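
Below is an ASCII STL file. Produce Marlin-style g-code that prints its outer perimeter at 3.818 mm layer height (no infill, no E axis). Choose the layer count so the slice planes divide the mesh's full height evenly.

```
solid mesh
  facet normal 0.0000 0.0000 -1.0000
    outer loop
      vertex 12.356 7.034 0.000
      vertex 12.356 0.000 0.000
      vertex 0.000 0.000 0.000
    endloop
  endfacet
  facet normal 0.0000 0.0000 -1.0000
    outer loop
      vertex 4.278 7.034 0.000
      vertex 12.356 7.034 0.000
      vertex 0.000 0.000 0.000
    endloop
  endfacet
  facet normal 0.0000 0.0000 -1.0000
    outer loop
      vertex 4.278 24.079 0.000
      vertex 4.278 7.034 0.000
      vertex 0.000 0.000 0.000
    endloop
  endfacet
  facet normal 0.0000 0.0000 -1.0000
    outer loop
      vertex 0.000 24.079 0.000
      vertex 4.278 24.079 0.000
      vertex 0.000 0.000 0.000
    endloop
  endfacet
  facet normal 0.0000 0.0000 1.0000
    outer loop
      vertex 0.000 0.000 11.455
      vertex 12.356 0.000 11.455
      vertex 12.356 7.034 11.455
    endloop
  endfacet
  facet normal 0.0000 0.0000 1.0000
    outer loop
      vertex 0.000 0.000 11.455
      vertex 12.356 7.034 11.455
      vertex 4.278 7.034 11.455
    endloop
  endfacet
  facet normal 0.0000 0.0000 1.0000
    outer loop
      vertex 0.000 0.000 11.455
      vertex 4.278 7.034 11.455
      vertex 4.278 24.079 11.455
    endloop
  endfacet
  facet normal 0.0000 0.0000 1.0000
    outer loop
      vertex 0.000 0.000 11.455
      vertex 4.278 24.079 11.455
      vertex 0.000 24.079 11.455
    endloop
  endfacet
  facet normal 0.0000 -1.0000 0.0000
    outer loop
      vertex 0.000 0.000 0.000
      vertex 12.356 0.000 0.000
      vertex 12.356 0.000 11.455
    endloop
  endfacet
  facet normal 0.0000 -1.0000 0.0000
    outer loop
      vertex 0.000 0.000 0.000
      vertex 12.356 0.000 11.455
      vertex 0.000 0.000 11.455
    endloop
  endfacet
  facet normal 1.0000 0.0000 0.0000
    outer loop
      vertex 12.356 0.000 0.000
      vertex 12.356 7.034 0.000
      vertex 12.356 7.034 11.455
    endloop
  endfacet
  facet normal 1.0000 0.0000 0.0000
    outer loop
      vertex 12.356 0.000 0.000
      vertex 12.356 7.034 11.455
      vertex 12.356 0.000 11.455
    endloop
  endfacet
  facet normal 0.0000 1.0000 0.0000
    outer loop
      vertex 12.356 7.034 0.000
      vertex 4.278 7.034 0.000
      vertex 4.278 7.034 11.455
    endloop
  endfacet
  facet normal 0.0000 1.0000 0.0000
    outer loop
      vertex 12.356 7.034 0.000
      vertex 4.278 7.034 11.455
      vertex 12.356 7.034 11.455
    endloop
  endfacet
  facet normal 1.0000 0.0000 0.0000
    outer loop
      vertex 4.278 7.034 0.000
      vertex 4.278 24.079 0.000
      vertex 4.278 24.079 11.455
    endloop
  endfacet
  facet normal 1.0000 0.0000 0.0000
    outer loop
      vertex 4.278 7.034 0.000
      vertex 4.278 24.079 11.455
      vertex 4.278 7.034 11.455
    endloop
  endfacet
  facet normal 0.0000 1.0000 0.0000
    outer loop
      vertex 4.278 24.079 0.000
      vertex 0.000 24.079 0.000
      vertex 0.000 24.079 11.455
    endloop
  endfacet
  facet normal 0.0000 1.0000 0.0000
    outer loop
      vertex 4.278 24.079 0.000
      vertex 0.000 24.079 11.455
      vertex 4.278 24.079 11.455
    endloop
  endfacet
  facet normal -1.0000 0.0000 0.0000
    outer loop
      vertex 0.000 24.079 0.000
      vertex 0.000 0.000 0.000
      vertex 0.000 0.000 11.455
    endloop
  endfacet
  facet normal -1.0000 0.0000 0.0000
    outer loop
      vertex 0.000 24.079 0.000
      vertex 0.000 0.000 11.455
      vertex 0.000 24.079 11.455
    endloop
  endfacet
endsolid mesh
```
; perimeter-only toolpath
G21 ; units = mm
G90 ; absolute positioning
G28 ; home
; layer 1
G0 Z3.818
G0 X0.000 Y0.000
G1 X12.356 Y0.000
G1 X12.356 Y7.034
G1 X4.278 Y7.034
G1 X4.278 Y24.079
G1 X0.000 Y24.079
G1 X0.000 Y0.000
; layer 2
G0 Z7.637
G0 X0.000 Y0.000
G1 X12.356 Y0.000
G1 X12.356 Y7.034
G1 X4.278 Y7.034
G1 X4.278 Y24.079
G1 X0.000 Y24.079
G1 X0.000 Y0.000
; layer 3
G0 Z11.455
G0 X0.000 Y0.000
G1 X12.356 Y0.000
G1 X12.356 Y7.034
G1 X4.278 Y7.034
G1 X4.278 Y24.079
G1 X0.000 Y24.079
G1 X0.000 Y0.000
M2 ; end

The solid is an L-shaped prism: outer 12.4 × 24.1 mm, arm thicknesses ≈ 7.03 mm (horizontal) and 4.28 mm (vertical), extruded 11.5 mm in z. Slicing at Δz = 3.818 mm — 3 equal slices spanning the solid's height, so layer i sits at z = i·h/3 — gives 3 non-empty perimeters. Each is a 6-segment closed polygon; G0 lifts to the layer z and rapids to the start vertex, then G1 traces the edges.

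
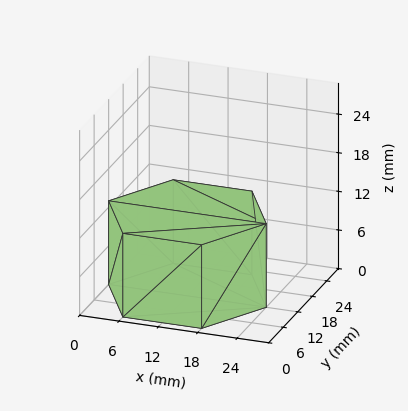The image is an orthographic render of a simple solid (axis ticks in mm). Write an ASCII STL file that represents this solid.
Reading the render: the shape is a regular 6-sided prism (a cylinder approximated with 6 flat sides), circumscribed radius ≈ 12 mm, height ≈ 13 mm (dimensions read to the nearest mm from the axis ticks). For the STL, each face is triangulated and given an outward normal.

solid part
  facet normal 0.0000 0.0000 -1.0000
    outer loop
      vertex 6.0 22.4 0.0
      vertex 18.0 22.4 0.0
      vertex 24.0 12.0 0.0
    endloop
  endfacet
  facet normal 0.0000 0.0000 -1.0000
    outer loop
      vertex 0.0 12.0 0.0
      vertex 6.0 22.4 0.0
      vertex 24.0 12.0 0.0
    endloop
  endfacet
  facet normal 0.0000 0.0000 -1.0000
    outer loop
      vertex 6.0 1.6 0.0
      vertex 0.0 12.0 0.0
      vertex 24.0 12.0 0.0
    endloop
  endfacet
  facet normal 0.0000 0.0000 -1.0000
    outer loop
      vertex 18.0 1.6 0.0
      vertex 6.0 1.6 0.0
      vertex 24.0 12.0 0.0
    endloop
  endfacet
  facet normal 0.0000 0.0000 1.0000
    outer loop
      vertex 24.0 12.0 13.0
      vertex 18.0 22.4 13.0
      vertex 6.0 22.4 13.0
    endloop
  endfacet
  facet normal 0.0000 0.0000 1.0000
    outer loop
      vertex 24.0 12.0 13.0
      vertex 6.0 22.4 13.0
      vertex 0.0 12.0 13.0
    endloop
  endfacet
  facet normal 0.0000 0.0000 1.0000
    outer loop
      vertex 24.0 12.0 13.0
      vertex 0.0 12.0 13.0
      vertex 6.0 1.6 13.0
    endloop
  endfacet
  facet normal 0.0000 0.0000 1.0000
    outer loop
      vertex 24.0 12.0 13.0
      vertex 6.0 1.6 13.0
      vertex 18.0 1.6 13.0
    endloop
  endfacet
  facet normal 0.8662 0.4997 0.0000
    outer loop
      vertex 24.0 12.0 0.0
      vertex 18.0 22.4 0.0
      vertex 18.0 22.4 13.0
    endloop
  endfacet
  facet normal 0.8662 0.4997 0.0000
    outer loop
      vertex 24.0 12.0 0.0
      vertex 18.0 22.4 13.0
      vertex 24.0 12.0 13.0
    endloop
  endfacet
  facet normal 0.0000 1.0000 0.0000
    outer loop
      vertex 18.0 22.4 0.0
      vertex 6.0 22.4 0.0
      vertex 6.0 22.4 13.0
    endloop
  endfacet
  facet normal 0.0000 1.0000 0.0000
    outer loop
      vertex 18.0 22.4 0.0
      vertex 6.0 22.4 13.0
      vertex 18.0 22.4 13.0
    endloop
  endfacet
  facet normal -0.8662 0.4997 0.0000
    outer loop
      vertex 6.0 22.4 0.0
      vertex 0.0 12.0 0.0
      vertex 0.0 12.0 13.0
    endloop
  endfacet
  facet normal -0.8662 0.4997 0.0000
    outer loop
      vertex 6.0 22.4 0.0
      vertex 0.0 12.0 13.0
      vertex 6.0 22.4 13.0
    endloop
  endfacet
  facet normal -0.8662 -0.4997 0.0000
    outer loop
      vertex 0.0 12.0 0.0
      vertex 6.0 1.6 0.0
      vertex 6.0 1.6 13.0
    endloop
  endfacet
  facet normal -0.8662 -0.4997 0.0000
    outer loop
      vertex 0.0 12.0 0.0
      vertex 6.0 1.6 13.0
      vertex 0.0 12.0 13.0
    endloop
  endfacet
  facet normal 0.0000 -1.0000 0.0000
    outer loop
      vertex 6.0 1.6 0.0
      vertex 18.0 1.6 0.0
      vertex 18.0 1.6 13.0
    endloop
  endfacet
  facet normal 0.0000 -1.0000 0.0000
    outer loop
      vertex 6.0 1.6 0.0
      vertex 18.0 1.6 13.0
      vertex 6.0 1.6 13.0
    endloop
  endfacet
  facet normal 0.8662 -0.4997 0.0000
    outer loop
      vertex 18.0 1.6 0.0
      vertex 24.0 12.0 0.0
      vertex 24.0 12.0 13.0
    endloop
  endfacet
  facet normal 0.8662 -0.4997 0.0000
    outer loop
      vertex 18.0 1.6 0.0
      vertex 24.0 12.0 13.0
      vertex 18.0 1.6 13.0
    endloop
  endfacet
endsolid part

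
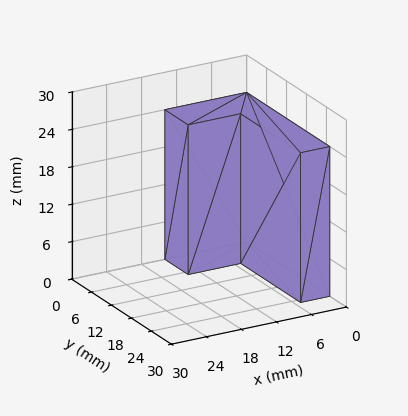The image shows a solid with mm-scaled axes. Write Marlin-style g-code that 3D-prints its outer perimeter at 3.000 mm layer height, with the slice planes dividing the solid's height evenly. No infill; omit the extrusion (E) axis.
Reading the render: the shape is an L-shaped prism: outer 14 × 25 mm, arm thicknesses ≈ 7 mm (horizontal) and 5 mm (vertical), extruded 24 mm in z (dimensions read to the nearest mm from the axis ticks). For the g-code, the solid's height is divided into equal slices at the stated Δz and each level perimeter traced with G1 moves after a G0 lift.

; perimeter-only toolpath
G21 ; units = mm
G90 ; absolute positioning
G28 ; home
; layer 1
G0 Z3.000
G0 X0.000 Y0.000
G1 X14.000 Y0.000
G1 X14.000 Y7.000
G1 X5.000 Y7.000
G1 X5.000 Y25.000
G1 X0.000 Y25.000
G1 X0.000 Y0.000
; layer 2
G0 Z6.000
G0 X0.000 Y0.000
G1 X14.000 Y0.000
G1 X14.000 Y7.000
G1 X5.000 Y7.000
G1 X5.000 Y25.000
G1 X0.000 Y25.000
G1 X0.000 Y0.000
; layer 3
G0 Z9.000
G0 X0.000 Y0.000
G1 X14.000 Y0.000
G1 X14.000 Y7.000
G1 X5.000 Y7.000
G1 X5.000 Y25.000
G1 X0.000 Y25.000
G1 X0.000 Y0.000
; layer 4
G0 Z12.000
G0 X0.000 Y0.000
G1 X14.000 Y0.000
G1 X14.000 Y7.000
G1 X5.000 Y7.000
G1 X5.000 Y25.000
G1 X0.000 Y25.000
G1 X0.000 Y0.000
; layer 5
G0 Z15.000
G0 X0.000 Y0.000
G1 X14.000 Y0.000
G1 X14.000 Y7.000
G1 X5.000 Y7.000
G1 X5.000 Y25.000
G1 X0.000 Y25.000
G1 X0.000 Y0.000
; layer 6
G0 Z18.000
G0 X0.000 Y0.000
G1 X14.000 Y0.000
G1 X14.000 Y7.000
G1 X5.000 Y7.000
G1 X5.000 Y25.000
G1 X0.000 Y25.000
G1 X0.000 Y0.000
; layer 7
G0 Z21.000
G0 X0.000 Y0.000
G1 X14.000 Y0.000
G1 X14.000 Y7.000
G1 X5.000 Y7.000
G1 X5.000 Y25.000
G1 X0.000 Y25.000
G1 X0.000 Y0.000
; layer 8
G0 Z24.000
G0 X0.000 Y0.000
G1 X14.000 Y0.000
G1 X14.000 Y7.000
G1 X5.000 Y7.000
G1 X5.000 Y25.000
G1 X0.000 Y25.000
G1 X0.000 Y0.000
M2 ; end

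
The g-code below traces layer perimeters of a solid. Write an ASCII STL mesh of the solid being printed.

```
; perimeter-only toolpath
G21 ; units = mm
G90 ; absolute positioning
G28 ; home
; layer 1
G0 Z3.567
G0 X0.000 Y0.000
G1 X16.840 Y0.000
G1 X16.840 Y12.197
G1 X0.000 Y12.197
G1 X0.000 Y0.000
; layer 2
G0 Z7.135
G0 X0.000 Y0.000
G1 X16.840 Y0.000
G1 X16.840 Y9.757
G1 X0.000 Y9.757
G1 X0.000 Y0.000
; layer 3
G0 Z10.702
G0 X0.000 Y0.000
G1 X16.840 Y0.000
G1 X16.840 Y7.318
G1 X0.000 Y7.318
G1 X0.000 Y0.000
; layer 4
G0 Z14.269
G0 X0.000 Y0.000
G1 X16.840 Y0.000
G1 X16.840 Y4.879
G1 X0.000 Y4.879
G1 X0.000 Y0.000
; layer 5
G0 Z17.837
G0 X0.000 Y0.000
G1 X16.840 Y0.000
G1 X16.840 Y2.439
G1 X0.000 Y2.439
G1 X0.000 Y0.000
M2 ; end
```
solid part
  facet normal 0.0000 0.0000 -1.0000
    outer loop
      vertex 16.840 14.636 0.000
      vertex 16.840 0.000 0.000
      vertex 0.000 0.000 0.000
    endloop
  endfacet
  facet normal 0.0000 0.0000 -1.0000
    outer loop
      vertex 0.000 14.636 0.000
      vertex 16.840 14.636 0.000
      vertex 0.000 0.000 0.000
    endloop
  endfacet
  facet normal 0.0000 -1.0000 0.0000
    outer loop
      vertex 0.000 0.000 0.000
      vertex 16.840 0.000 0.000
      vertex 16.840 0.000 21.404
    endloop
  endfacet
  facet normal 0.0000 -1.0000 0.0000
    outer loop
      vertex 0.000 0.000 0.000
      vertex 16.840 0.000 21.404
      vertex 0.000 0.000 21.404
    endloop
  endfacet
  facet normal 0.0000 0.8255 0.5645
    outer loop
      vertex 0.000 0.000 21.404
      vertex 16.840 0.000 21.404
      vertex 16.840 14.636 0.000
    endloop
  endfacet
  facet normal 0.0000 0.8255 0.5645
    outer loop
      vertex 0.000 0.000 21.404
      vertex 16.840 14.636 0.000
      vertex 0.000 14.636 0.000
    endloop
  endfacet
  facet normal -1.0000 0.0000 0.0000
    outer loop
      vertex 0.000 0.000 21.404
      vertex 0.000 14.636 0.000
      vertex 0.000 0.000 0.000
    endloop
  endfacet
  facet normal 1.0000 0.0000 0.0000
    outer loop
      vertex 16.840 0.000 0.000
      vertex 16.840 14.636 0.000
      vertex 16.840 0.000 21.404
    endloop
  endfacet
endsolid part

The G0 Z moves step by Δz≈3.567 mm. The G1 loops shrink linearly with z, so the solid tapers from its base footprint up to z≈21.4. Closing with a flat bottom cap and the tapered top and triangulating gives 8 facets — a wedge (ramp): 16.8 × 14.6 mm base, rising to 21.4 mm along the y=0 edge and sloping linearly to z=0 at y=14.6.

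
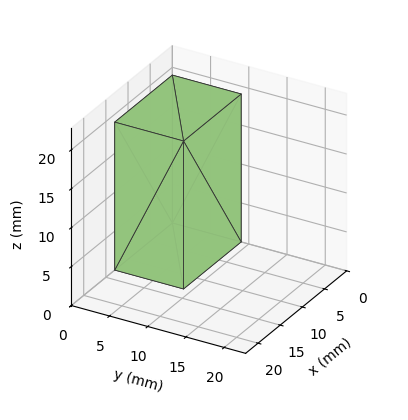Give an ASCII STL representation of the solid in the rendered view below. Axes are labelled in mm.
Reading the render: the shape is a rectangular box, roughly 13 × 9 mm footprint and 19 mm tall (dimensions read to the nearest mm from the axis ticks). For the STL, each face is triangulated and given an outward normal.

solid part
  facet normal 0.0000 0.0000 -1.0000
    outer loop
      vertex 13.0 9.0 0.0
      vertex 13.0 0.0 0.0
      vertex 0.0 0.0 0.0
    endloop
  endfacet
  facet normal 0.0000 0.0000 -1.0000
    outer loop
      vertex 0.0 9.0 0.0
      vertex 13.0 9.0 0.0
      vertex 0.0 0.0 0.0
    endloop
  endfacet
  facet normal 0.0000 0.0000 1.0000
    outer loop
      vertex 0.0 0.0 19.0
      vertex 13.0 0.0 19.0
      vertex 13.0 9.0 19.0
    endloop
  endfacet
  facet normal 0.0000 0.0000 1.0000
    outer loop
      vertex 0.0 0.0 19.0
      vertex 13.0 9.0 19.0
      vertex 0.0 9.0 19.0
    endloop
  endfacet
  facet normal 0.0000 -1.0000 0.0000
    outer loop
      vertex 0.0 0.0 0.0
      vertex 13.0 0.0 0.0
      vertex 13.0 0.0 19.0
    endloop
  endfacet
  facet normal 0.0000 -1.0000 0.0000
    outer loop
      vertex 0.0 0.0 0.0
      vertex 13.0 0.0 19.0
      vertex 0.0 0.0 19.0
    endloop
  endfacet
  facet normal 0.0000 1.0000 0.0000
    outer loop
      vertex 13.0 9.0 19.0
      vertex 13.0 9.0 0.0
      vertex 0.0 9.0 0.0
    endloop
  endfacet
  facet normal 0.0000 1.0000 0.0000
    outer loop
      vertex 0.0 9.0 19.0
      vertex 13.0 9.0 19.0
      vertex 0.0 9.0 0.0
    endloop
  endfacet
  facet normal -1.0000 0.0000 0.0000
    outer loop
      vertex 0.0 9.0 19.0
      vertex 0.0 9.0 0.0
      vertex 0.0 0.0 0.0
    endloop
  endfacet
  facet normal -1.0000 0.0000 0.0000
    outer loop
      vertex 0.0 0.0 19.0
      vertex 0.0 9.0 19.0
      vertex 0.0 0.0 0.0
    endloop
  endfacet
  facet normal 1.0000 0.0000 0.0000
    outer loop
      vertex 13.0 0.0 0.0
      vertex 13.0 9.0 0.0
      vertex 13.0 9.0 19.0
    endloop
  endfacet
  facet normal 1.0000 0.0000 0.0000
    outer loop
      vertex 13.0 0.0 0.0
      vertex 13.0 9.0 19.0
      vertex 13.0 0.0 19.0
    endloop
  endfacet
endsolid part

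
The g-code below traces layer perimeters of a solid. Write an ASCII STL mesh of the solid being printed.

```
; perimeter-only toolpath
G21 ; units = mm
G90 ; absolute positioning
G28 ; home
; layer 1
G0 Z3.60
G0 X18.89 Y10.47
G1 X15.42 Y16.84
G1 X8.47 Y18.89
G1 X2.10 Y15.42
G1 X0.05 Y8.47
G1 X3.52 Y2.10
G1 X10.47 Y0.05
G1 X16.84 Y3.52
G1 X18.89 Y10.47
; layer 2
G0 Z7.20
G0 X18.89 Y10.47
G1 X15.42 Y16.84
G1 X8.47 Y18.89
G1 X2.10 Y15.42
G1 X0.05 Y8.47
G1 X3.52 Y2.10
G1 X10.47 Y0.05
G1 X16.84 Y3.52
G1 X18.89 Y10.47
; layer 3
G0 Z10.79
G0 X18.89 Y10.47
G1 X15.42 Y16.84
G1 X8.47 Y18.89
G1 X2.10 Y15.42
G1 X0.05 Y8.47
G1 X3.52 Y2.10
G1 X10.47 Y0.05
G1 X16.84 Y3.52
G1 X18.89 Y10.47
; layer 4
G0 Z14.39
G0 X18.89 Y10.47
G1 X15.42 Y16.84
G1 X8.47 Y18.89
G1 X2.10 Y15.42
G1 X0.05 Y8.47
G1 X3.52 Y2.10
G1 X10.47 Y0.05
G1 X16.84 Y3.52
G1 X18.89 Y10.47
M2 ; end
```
solid part
  facet normal 0.0000 0.0000 -1.0000
    outer loop
      vertex 8.47 18.89 0.00
      vertex 15.42 16.84 0.00
      vertex 18.89 10.47 0.00
    endloop
  endfacet
  facet normal 0.0000 0.0000 -1.0000
    outer loop
      vertex 2.10 15.42 0.00
      vertex 8.47 18.89 0.00
      vertex 18.89 10.47 0.00
    endloop
  endfacet
  facet normal 0.0000 0.0000 -1.0000
    outer loop
      vertex 0.05 8.47 0.00
      vertex 2.10 15.42 0.00
      vertex 18.89 10.47 0.00
    endloop
  endfacet
  facet normal 0.0000 0.0000 -1.0000
    outer loop
      vertex 3.52 2.10 0.00
      vertex 0.05 8.47 0.00
      vertex 18.89 10.47 0.00
    endloop
  endfacet
  facet normal 0.0000 0.0000 -1.0000
    outer loop
      vertex 10.47 0.05 0.00
      vertex 3.52 2.10 0.00
      vertex 18.89 10.47 0.00
    endloop
  endfacet
  facet normal 0.0000 0.0000 -1.0000
    outer loop
      vertex 16.84 3.52 0.00
      vertex 10.47 0.05 0.00
      vertex 18.89 10.47 0.00
    endloop
  endfacet
  facet normal 0.0000 0.0000 1.0000
    outer loop
      vertex 18.89 10.47 14.39
      vertex 15.42 16.84 14.39
      vertex 8.47 18.89 14.39
    endloop
  endfacet
  facet normal 0.0000 0.0000 1.0000
    outer loop
      vertex 18.89 10.47 14.39
      vertex 8.47 18.89 14.39
      vertex 2.10 15.42 14.39
    endloop
  endfacet
  facet normal 0.0000 0.0000 1.0000
    outer loop
      vertex 18.89 10.47 14.39
      vertex 2.10 15.42 14.39
      vertex 0.05 8.47 14.39
    endloop
  endfacet
  facet normal 0.0000 0.0000 1.0000
    outer loop
      vertex 18.89 10.47 14.39
      vertex 0.05 8.47 14.39
      vertex 3.52 2.10 14.39
    endloop
  endfacet
  facet normal 0.0000 0.0000 1.0000
    outer loop
      vertex 18.89 10.47 14.39
      vertex 3.52 2.10 14.39
      vertex 10.47 0.05 14.39
    endloop
  endfacet
  facet normal 0.0000 0.0000 1.0000
    outer loop
      vertex 18.89 10.47 14.39
      vertex 10.47 0.05 14.39
      vertex 16.84 3.52 14.39
    endloop
  endfacet
  facet normal 0.8782 0.4784 0.0000
    outer loop
      vertex 18.89 10.47 0.00
      vertex 15.42 16.84 0.00
      vertex 15.42 16.84 14.39
    endloop
  endfacet
  facet normal 0.8782 0.4784 0.0000
    outer loop
      vertex 18.89 10.47 0.00
      vertex 15.42 16.84 14.39
      vertex 18.89 10.47 14.39
    endloop
  endfacet
  facet normal 0.2829 0.9591 0.0000
    outer loop
      vertex 15.42 16.84 0.00
      vertex 8.47 18.89 0.00
      vertex 8.47 18.89 14.39
    endloop
  endfacet
  facet normal 0.2829 0.9591 0.0000
    outer loop
      vertex 15.42 16.84 0.00
      vertex 8.47 18.89 14.39
      vertex 15.42 16.84 14.39
    endloop
  endfacet
  facet normal -0.4784 0.8782 0.0000
    outer loop
      vertex 8.47 18.89 0.00
      vertex 2.10 15.42 0.00
      vertex 2.10 15.42 14.39
    endloop
  endfacet
  facet normal -0.4784 0.8782 0.0000
    outer loop
      vertex 8.47 18.89 0.00
      vertex 2.10 15.42 14.39
      vertex 8.47 18.89 14.39
    endloop
  endfacet
  facet normal -0.9591 0.2829 0.0000
    outer loop
      vertex 2.10 15.42 0.00
      vertex 0.05 8.47 0.00
      vertex 0.05 8.47 14.39
    endloop
  endfacet
  facet normal -0.9591 0.2829 0.0000
    outer loop
      vertex 2.10 15.42 0.00
      vertex 0.05 8.47 14.39
      vertex 2.10 15.42 14.39
    endloop
  endfacet
  facet normal -0.8782 -0.4784 0.0000
    outer loop
      vertex 0.05 8.47 0.00
      vertex 3.52 2.10 0.00
      vertex 3.52 2.10 14.39
    endloop
  endfacet
  facet normal -0.8782 -0.4784 0.0000
    outer loop
      vertex 0.05 8.47 0.00
      vertex 3.52 2.10 14.39
      vertex 0.05 8.47 14.39
    endloop
  endfacet
  facet normal -0.2829 -0.9591 0.0000
    outer loop
      vertex 3.52 2.10 0.00
      vertex 10.47 0.05 0.00
      vertex 10.47 0.05 14.39
    endloop
  endfacet
  facet normal -0.2829 -0.9591 0.0000
    outer loop
      vertex 3.52 2.10 0.00
      vertex 10.47 0.05 14.39
      vertex 3.52 2.10 14.39
    endloop
  endfacet
  facet normal 0.4784 -0.8782 0.0000
    outer loop
      vertex 10.47 0.05 0.00
      vertex 16.84 3.52 0.00
      vertex 16.84 3.52 14.39
    endloop
  endfacet
  facet normal 0.4784 -0.8782 0.0000
    outer loop
      vertex 10.47 0.05 0.00
      vertex 16.84 3.52 14.39
      vertex 10.47 0.05 14.39
    endloop
  endfacet
  facet normal 0.9591 -0.2829 0.0000
    outer loop
      vertex 16.84 3.52 0.00
      vertex 18.89 10.47 0.00
      vertex 18.89 10.47 14.39
    endloop
  endfacet
  facet normal 0.9591 -0.2829 0.0000
    outer loop
      vertex 16.84 3.52 0.00
      vertex 18.89 10.47 14.39
      vertex 16.84 3.52 14.39
    endloop
  endfacet
endsolid part

The G0 Z moves step by Δz≈3.60 mm. Every layer's G1 loop is the same polygon, so the solid is a straight extrusion of it from z=0 to z≈14.4. Closing with flat bottom and top caps and triangulating gives 28 facets — a regular 8-sided prism (a cylinder approximated with 8 flat sides), circumscribed radius ≈ 9.47 mm, height ≈ 14.4 mm.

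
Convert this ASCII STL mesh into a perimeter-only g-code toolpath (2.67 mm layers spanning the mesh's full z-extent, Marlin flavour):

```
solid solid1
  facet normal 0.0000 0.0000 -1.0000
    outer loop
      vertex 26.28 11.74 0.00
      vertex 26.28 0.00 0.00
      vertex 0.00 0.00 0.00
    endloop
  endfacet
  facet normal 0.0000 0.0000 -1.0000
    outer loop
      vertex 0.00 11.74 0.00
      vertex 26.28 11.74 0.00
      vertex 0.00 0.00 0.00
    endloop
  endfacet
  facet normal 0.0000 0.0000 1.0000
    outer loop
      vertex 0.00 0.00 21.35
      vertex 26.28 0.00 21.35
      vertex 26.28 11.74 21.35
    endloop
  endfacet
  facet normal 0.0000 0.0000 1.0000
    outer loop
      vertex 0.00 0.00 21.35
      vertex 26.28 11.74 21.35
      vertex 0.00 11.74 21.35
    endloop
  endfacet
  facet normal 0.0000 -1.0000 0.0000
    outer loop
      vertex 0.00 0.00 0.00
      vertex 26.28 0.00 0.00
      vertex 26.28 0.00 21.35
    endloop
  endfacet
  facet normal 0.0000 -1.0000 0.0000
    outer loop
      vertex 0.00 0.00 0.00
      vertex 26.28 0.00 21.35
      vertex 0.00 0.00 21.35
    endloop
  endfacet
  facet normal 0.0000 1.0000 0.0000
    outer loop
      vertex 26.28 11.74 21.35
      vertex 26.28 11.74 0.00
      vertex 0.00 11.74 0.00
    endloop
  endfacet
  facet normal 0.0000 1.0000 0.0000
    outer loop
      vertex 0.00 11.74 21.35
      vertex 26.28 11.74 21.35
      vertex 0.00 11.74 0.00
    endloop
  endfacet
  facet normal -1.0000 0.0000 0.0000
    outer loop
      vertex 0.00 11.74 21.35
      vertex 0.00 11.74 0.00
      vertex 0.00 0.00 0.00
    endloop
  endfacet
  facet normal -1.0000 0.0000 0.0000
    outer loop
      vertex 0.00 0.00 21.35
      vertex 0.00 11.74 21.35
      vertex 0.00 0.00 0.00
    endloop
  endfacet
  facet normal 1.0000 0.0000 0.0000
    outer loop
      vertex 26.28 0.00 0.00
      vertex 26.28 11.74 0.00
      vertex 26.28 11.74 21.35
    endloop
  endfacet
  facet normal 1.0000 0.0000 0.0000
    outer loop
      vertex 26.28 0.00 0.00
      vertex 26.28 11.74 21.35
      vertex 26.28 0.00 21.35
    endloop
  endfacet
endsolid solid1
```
; perimeter-only toolpath
G21 ; units = mm
G90 ; absolute positioning
G28 ; home
; layer 1
G0 Z2.67
G0 X0.00 Y0.00
G1 X26.28 Y0.00
G1 X26.28 Y11.74
G1 X0.00 Y11.74
G1 X0.00 Y0.00
; layer 2
G0 Z5.34
G0 X0.00 Y0.00
G1 X26.28 Y0.00
G1 X26.28 Y11.74
G1 X0.00 Y11.74
G1 X0.00 Y0.00
; layer 3
G0 Z8.01
G0 X0.00 Y0.00
G1 X26.28 Y0.00
G1 X26.28 Y11.74
G1 X0.00 Y11.74
G1 X0.00 Y0.00
; layer 4
G0 Z10.68
G0 X0.00 Y0.00
G1 X26.28 Y0.00
G1 X26.28 Y11.74
G1 X0.00 Y11.74
G1 X0.00 Y0.00
; layer 5
G0 Z13.34
G0 X0.00 Y0.00
G1 X26.28 Y0.00
G1 X26.28 Y11.74
G1 X0.00 Y11.74
G1 X0.00 Y0.00
; layer 6
G0 Z16.01
G0 X0.00 Y0.00
G1 X26.28 Y0.00
G1 X26.28 Y11.74
G1 X0.00 Y11.74
G1 X0.00 Y0.00
; layer 7
G0 Z18.68
G0 X0.00 Y0.00
G1 X26.28 Y0.00
G1 X26.28 Y11.74
G1 X0.00 Y11.74
G1 X0.00 Y0.00
; layer 8
G0 Z21.35
G0 X0.00 Y0.00
G1 X26.28 Y0.00
G1 X26.28 Y11.74
G1 X0.00 Y11.74
G1 X0.00 Y0.00
M2 ; end

The solid is a rectangular box, roughly 26.3 × 11.7 mm footprint and 21.4 mm tall. Slicing at Δz = 2.67 mm — 8 equal slices spanning the solid's height, so layer i sits at z = i·h/8 — gives 8 non-empty perimeters. Each is a 4-segment closed polygon; G0 lifts to the layer z and rapids to the start vertex, then G1 traces the edges.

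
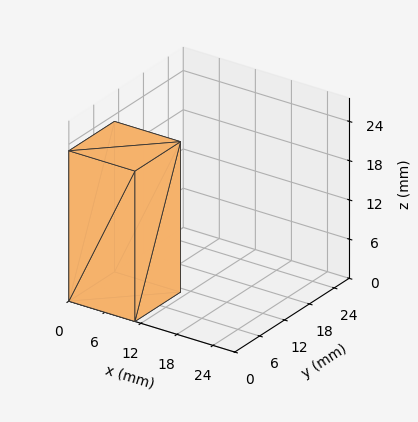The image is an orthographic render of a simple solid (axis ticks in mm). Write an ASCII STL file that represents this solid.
Reading the render: the shape is a rectangular box, roughly 11 × 11 mm footprint and 23 mm tall (dimensions read to the nearest mm from the axis ticks). For the STL, each face is triangulated and given an outward normal.

solid part
  facet normal 0.0000 0.0000 -1.0000
    outer loop
      vertex 11.00 11.00 0.00
      vertex 11.00 0.00 0.00
      vertex 0.00 0.00 0.00
    endloop
  endfacet
  facet normal 0.0000 0.0000 -1.0000
    outer loop
      vertex 0.00 11.00 0.00
      vertex 11.00 11.00 0.00
      vertex 0.00 0.00 0.00
    endloop
  endfacet
  facet normal 0.0000 0.0000 1.0000
    outer loop
      vertex 0.00 0.00 23.00
      vertex 11.00 0.00 23.00
      vertex 11.00 11.00 23.00
    endloop
  endfacet
  facet normal 0.0000 0.0000 1.0000
    outer loop
      vertex 0.00 0.00 23.00
      vertex 11.00 11.00 23.00
      vertex 0.00 11.00 23.00
    endloop
  endfacet
  facet normal 0.0000 -1.0000 0.0000
    outer loop
      vertex 0.00 0.00 0.00
      vertex 11.00 0.00 0.00
      vertex 11.00 0.00 23.00
    endloop
  endfacet
  facet normal 0.0000 -1.0000 0.0000
    outer loop
      vertex 0.00 0.00 0.00
      vertex 11.00 0.00 23.00
      vertex 0.00 0.00 23.00
    endloop
  endfacet
  facet normal 0.0000 1.0000 0.0000
    outer loop
      vertex 11.00 11.00 23.00
      vertex 11.00 11.00 0.00
      vertex 0.00 11.00 0.00
    endloop
  endfacet
  facet normal 0.0000 1.0000 0.0000
    outer loop
      vertex 0.00 11.00 23.00
      vertex 11.00 11.00 23.00
      vertex 0.00 11.00 0.00
    endloop
  endfacet
  facet normal -1.0000 0.0000 0.0000
    outer loop
      vertex 0.00 11.00 23.00
      vertex 0.00 11.00 0.00
      vertex 0.00 0.00 0.00
    endloop
  endfacet
  facet normal -1.0000 0.0000 0.0000
    outer loop
      vertex 0.00 0.00 23.00
      vertex 0.00 11.00 23.00
      vertex 0.00 0.00 0.00
    endloop
  endfacet
  facet normal 1.0000 0.0000 0.0000
    outer loop
      vertex 11.00 0.00 0.00
      vertex 11.00 11.00 0.00
      vertex 11.00 11.00 23.00
    endloop
  endfacet
  facet normal 1.0000 0.0000 0.0000
    outer loop
      vertex 11.00 0.00 0.00
      vertex 11.00 11.00 23.00
      vertex 11.00 0.00 23.00
    endloop
  endfacet
endsolid part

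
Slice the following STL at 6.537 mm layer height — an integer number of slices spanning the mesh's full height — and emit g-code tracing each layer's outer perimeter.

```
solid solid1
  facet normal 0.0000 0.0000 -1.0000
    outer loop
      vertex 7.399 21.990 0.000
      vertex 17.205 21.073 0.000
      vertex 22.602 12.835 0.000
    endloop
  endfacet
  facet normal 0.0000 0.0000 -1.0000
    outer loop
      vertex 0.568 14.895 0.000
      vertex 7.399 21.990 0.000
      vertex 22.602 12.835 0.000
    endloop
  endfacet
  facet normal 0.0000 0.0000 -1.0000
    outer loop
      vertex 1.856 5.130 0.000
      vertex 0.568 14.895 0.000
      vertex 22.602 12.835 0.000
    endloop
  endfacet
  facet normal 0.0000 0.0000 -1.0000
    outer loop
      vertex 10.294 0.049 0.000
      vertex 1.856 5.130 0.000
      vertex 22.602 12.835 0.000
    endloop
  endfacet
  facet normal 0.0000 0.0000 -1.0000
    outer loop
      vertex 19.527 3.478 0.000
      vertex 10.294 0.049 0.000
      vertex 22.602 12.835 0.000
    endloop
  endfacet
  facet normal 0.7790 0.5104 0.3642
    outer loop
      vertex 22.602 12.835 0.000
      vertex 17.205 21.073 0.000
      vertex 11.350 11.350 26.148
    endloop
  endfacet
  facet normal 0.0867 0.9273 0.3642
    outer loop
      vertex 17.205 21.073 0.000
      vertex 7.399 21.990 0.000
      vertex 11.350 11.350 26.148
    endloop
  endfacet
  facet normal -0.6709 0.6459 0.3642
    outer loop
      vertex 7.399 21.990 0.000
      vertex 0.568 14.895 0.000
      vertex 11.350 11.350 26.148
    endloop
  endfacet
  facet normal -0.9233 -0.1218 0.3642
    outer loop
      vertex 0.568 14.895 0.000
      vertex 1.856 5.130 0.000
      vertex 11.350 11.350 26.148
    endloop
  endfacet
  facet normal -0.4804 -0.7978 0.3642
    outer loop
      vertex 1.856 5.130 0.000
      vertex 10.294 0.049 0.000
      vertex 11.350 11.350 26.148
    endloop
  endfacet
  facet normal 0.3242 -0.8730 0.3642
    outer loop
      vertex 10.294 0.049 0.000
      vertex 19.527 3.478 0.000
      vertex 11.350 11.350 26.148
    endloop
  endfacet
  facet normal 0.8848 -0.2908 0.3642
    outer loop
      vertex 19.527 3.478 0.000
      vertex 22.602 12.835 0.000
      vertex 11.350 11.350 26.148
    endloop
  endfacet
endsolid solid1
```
; perimeter-only toolpath
G21 ; units = mm
G90 ; absolute positioning
G28 ; home
; layer 1
G0 Z6.537
G0 X19.789 Y12.464
G1 X15.741 Y18.642
G1 X8.387 Y19.330
G1 X3.263 Y14.009
G1 X4.229 Y6.685
G1 X10.558 Y2.874
G1 X17.483 Y5.446
G1 X19.789 Y12.464
; layer 2
G0 Z13.074
G0 X16.976 Y12.093
G1 X14.277 Y16.212
G1 X9.374 Y16.670
G1 X5.959 Y13.122
G1 X6.603 Y8.240
G1 X10.822 Y5.699
G1 X15.439 Y7.414
G1 X16.976 Y12.093
; layer 3
G0 Z19.611
G0 X14.163 Y11.721
G1 X12.814 Y13.781
G1 X10.362 Y14.010
G1 X8.654 Y12.236
G1 X8.976 Y9.795
G1 X11.086 Y8.525
G1 X13.394 Y9.382
G1 X14.163 Y11.721
M2 ; end

The solid is a regular 7-sided pyramid, base circumscribed radius ≈ 11.3 mm, apex at z ≈ 26.1 mm. Slicing at Δz = 6.537 mm — 4 equal slices spanning the solid's height, so layer i sits at z = i·h/4 — gives 3 non-empty perimeters. Each is a 7-segment closed polygon; G0 lifts to the layer z and rapids to the start vertex, then G1 traces the edges. The cross-section shrinks linearly with z (the slice at the apex is degenerate and omitted).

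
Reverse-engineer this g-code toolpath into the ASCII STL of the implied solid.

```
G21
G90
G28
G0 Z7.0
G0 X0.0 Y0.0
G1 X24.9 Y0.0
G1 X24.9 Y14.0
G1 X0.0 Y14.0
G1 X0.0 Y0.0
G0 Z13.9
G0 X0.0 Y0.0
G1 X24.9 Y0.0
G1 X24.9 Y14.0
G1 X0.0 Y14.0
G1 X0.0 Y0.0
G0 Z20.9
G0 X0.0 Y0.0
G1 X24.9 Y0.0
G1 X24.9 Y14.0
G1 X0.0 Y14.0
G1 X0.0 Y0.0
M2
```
solid part
  facet normal 0.0000 0.0000 -1.0000
    outer loop
      vertex 24.9 14.0 0.0
      vertex 24.9 0.0 0.0
      vertex 0.0 0.0 0.0
    endloop
  endfacet
  facet normal 0.0000 0.0000 -1.0000
    outer loop
      vertex 0.0 14.0 0.0
      vertex 24.9 14.0 0.0
      vertex 0.0 0.0 0.0
    endloop
  endfacet
  facet normal 0.0000 0.0000 1.0000
    outer loop
      vertex 0.0 0.0 20.9
      vertex 24.9 0.0 20.9
      vertex 24.9 14.0 20.9
    endloop
  endfacet
  facet normal 0.0000 0.0000 1.0000
    outer loop
      vertex 0.0 0.0 20.9
      vertex 24.9 14.0 20.9
      vertex 0.0 14.0 20.9
    endloop
  endfacet
  facet normal 0.0000 -1.0000 0.0000
    outer loop
      vertex 0.0 0.0 0.0
      vertex 24.9 0.0 0.0
      vertex 24.9 0.0 20.9
    endloop
  endfacet
  facet normal 0.0000 -1.0000 0.0000
    outer loop
      vertex 0.0 0.0 0.0
      vertex 24.9 0.0 20.9
      vertex 0.0 0.0 20.9
    endloop
  endfacet
  facet normal 0.0000 1.0000 0.0000
    outer loop
      vertex 24.9 14.0 20.9
      vertex 24.9 14.0 0.0
      vertex 0.0 14.0 0.0
    endloop
  endfacet
  facet normal 0.0000 1.0000 0.0000
    outer loop
      vertex 0.0 14.0 20.9
      vertex 24.9 14.0 20.9
      vertex 0.0 14.0 0.0
    endloop
  endfacet
  facet normal -1.0000 0.0000 0.0000
    outer loop
      vertex 0.0 14.0 20.9
      vertex 0.0 14.0 0.0
      vertex 0.0 0.0 0.0
    endloop
  endfacet
  facet normal -1.0000 0.0000 0.0000
    outer loop
      vertex 0.0 0.0 20.9
      vertex 0.0 14.0 20.9
      vertex 0.0 0.0 0.0
    endloop
  endfacet
  facet normal 1.0000 0.0000 0.0000
    outer loop
      vertex 24.9 0.0 0.0
      vertex 24.9 14.0 0.0
      vertex 24.9 14.0 20.9
    endloop
  endfacet
  facet normal 1.0000 0.0000 0.0000
    outer loop
      vertex 24.9 0.0 0.0
      vertex 24.9 14.0 20.9
      vertex 24.9 0.0 20.9
    endloop
  endfacet
endsolid part

The G0 Z moves step by Δz≈7.0 mm. Every layer's G1 loop is the same polygon, so the solid is a straight extrusion of it from z=0 to z≈20.9. Closing with flat bottom and top caps and triangulating gives 12 facets — a rectangular box, roughly 24.9 × 14 mm footprint and 20.9 mm tall.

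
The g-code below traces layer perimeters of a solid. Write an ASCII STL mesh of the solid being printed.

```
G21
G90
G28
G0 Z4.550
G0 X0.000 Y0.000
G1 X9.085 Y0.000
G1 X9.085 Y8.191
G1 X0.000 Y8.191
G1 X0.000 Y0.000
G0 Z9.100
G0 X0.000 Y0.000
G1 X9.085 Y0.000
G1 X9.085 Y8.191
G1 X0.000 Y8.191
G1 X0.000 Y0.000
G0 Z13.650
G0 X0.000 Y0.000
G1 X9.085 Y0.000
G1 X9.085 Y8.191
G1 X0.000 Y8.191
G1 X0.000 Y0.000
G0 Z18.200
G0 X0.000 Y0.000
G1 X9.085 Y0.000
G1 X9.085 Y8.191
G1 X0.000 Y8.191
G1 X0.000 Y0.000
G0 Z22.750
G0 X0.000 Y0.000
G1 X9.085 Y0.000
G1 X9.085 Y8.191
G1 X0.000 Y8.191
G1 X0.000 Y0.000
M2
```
solid part
  facet normal 0.0000 0.0000 -1.0000
    outer loop
      vertex 9.085 8.191 0.000
      vertex 9.085 0.000 0.000
      vertex 0.000 0.000 0.000
    endloop
  endfacet
  facet normal 0.0000 0.0000 -1.0000
    outer loop
      vertex 0.000 8.191 0.000
      vertex 9.085 8.191 0.000
      vertex 0.000 0.000 0.000
    endloop
  endfacet
  facet normal 0.0000 0.0000 1.0000
    outer loop
      vertex 0.000 0.000 22.750
      vertex 9.085 0.000 22.750
      vertex 9.085 8.191 22.750
    endloop
  endfacet
  facet normal 0.0000 0.0000 1.0000
    outer loop
      vertex 0.000 0.000 22.750
      vertex 9.085 8.191 22.750
      vertex 0.000 8.191 22.750
    endloop
  endfacet
  facet normal 0.0000 -1.0000 0.0000
    outer loop
      vertex 0.000 0.000 0.000
      vertex 9.085 0.000 0.000
      vertex 9.085 0.000 22.750
    endloop
  endfacet
  facet normal 0.0000 -1.0000 0.0000
    outer loop
      vertex 0.000 0.000 0.000
      vertex 9.085 0.000 22.750
      vertex 0.000 0.000 22.750
    endloop
  endfacet
  facet normal 0.0000 1.0000 0.0000
    outer loop
      vertex 9.085 8.191 22.750
      vertex 9.085 8.191 0.000
      vertex 0.000 8.191 0.000
    endloop
  endfacet
  facet normal 0.0000 1.0000 0.0000
    outer loop
      vertex 0.000 8.191 22.750
      vertex 9.085 8.191 22.750
      vertex 0.000 8.191 0.000
    endloop
  endfacet
  facet normal -1.0000 0.0000 0.0000
    outer loop
      vertex 0.000 8.191 22.750
      vertex 0.000 8.191 0.000
      vertex 0.000 0.000 0.000
    endloop
  endfacet
  facet normal -1.0000 0.0000 0.0000
    outer loop
      vertex 0.000 0.000 22.750
      vertex 0.000 8.191 22.750
      vertex 0.000 0.000 0.000
    endloop
  endfacet
  facet normal 1.0000 0.0000 0.0000
    outer loop
      vertex 9.085 0.000 0.000
      vertex 9.085 8.191 0.000
      vertex 9.085 8.191 22.750
    endloop
  endfacet
  facet normal 1.0000 0.0000 0.0000
    outer loop
      vertex 9.085 0.000 0.000
      vertex 9.085 8.191 22.750
      vertex 9.085 0.000 22.750
    endloop
  endfacet
endsolid part

The G0 Z moves step by Δz≈4.550 mm. Every layer's G1 loop is the same polygon, so the solid is a straight extrusion of it from z=0 to z≈22.8. Closing with flat bottom and top caps and triangulating gives 12 facets — a rectangular box, roughly 9.09 × 8.19 mm footprint and 22.8 mm tall.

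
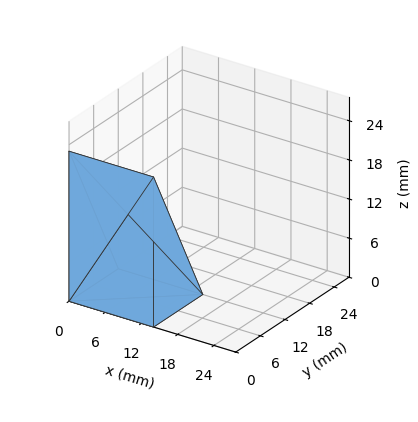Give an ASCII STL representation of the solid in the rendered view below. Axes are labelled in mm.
Reading the render: the shape is a wedge (ramp): 14 × 12 mm base, rising to 23 mm along the y=0 edge and sloping linearly to z=0 at y=12 (dimensions read to the nearest mm from the axis ticks). For the STL, each face is triangulated and given an outward normal.

solid part
  facet normal 0.0000 0.0000 -1.0000
    outer loop
      vertex 14.00 12.00 0.00
      vertex 14.00 0.00 0.00
      vertex 0.00 0.00 0.00
    endloop
  endfacet
  facet normal 0.0000 0.0000 -1.0000
    outer loop
      vertex 0.00 12.00 0.00
      vertex 14.00 12.00 0.00
      vertex 0.00 0.00 0.00
    endloop
  endfacet
  facet normal 0.0000 -1.0000 0.0000
    outer loop
      vertex 0.00 0.00 0.00
      vertex 14.00 0.00 0.00
      vertex 14.00 0.00 23.00
    endloop
  endfacet
  facet normal 0.0000 -1.0000 0.0000
    outer loop
      vertex 0.00 0.00 0.00
      vertex 14.00 0.00 23.00
      vertex 0.00 0.00 23.00
    endloop
  endfacet
  facet normal 0.0000 0.8866 0.4626
    outer loop
      vertex 0.00 0.00 23.00
      vertex 14.00 0.00 23.00
      vertex 14.00 12.00 0.00
    endloop
  endfacet
  facet normal 0.0000 0.8866 0.4626
    outer loop
      vertex 0.00 0.00 23.00
      vertex 14.00 12.00 0.00
      vertex 0.00 12.00 0.00
    endloop
  endfacet
  facet normal -1.0000 0.0000 0.0000
    outer loop
      vertex 0.00 0.00 23.00
      vertex 0.00 12.00 0.00
      vertex 0.00 0.00 0.00
    endloop
  endfacet
  facet normal 1.0000 0.0000 0.0000
    outer loop
      vertex 14.00 0.00 0.00
      vertex 14.00 12.00 0.00
      vertex 14.00 0.00 23.00
    endloop
  endfacet
endsolid part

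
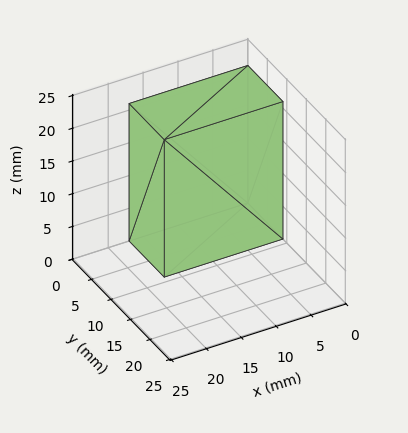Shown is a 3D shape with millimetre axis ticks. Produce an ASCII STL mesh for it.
Reading the render: the shape is a rectangular box, roughly 17 × 9 mm footprint and 21 mm tall (dimensions read to the nearest mm from the axis ticks). For the STL, each face is triangulated and given an outward normal.

solid part
  facet normal 0.0000 0.0000 -1.0000
    outer loop
      vertex 17.00 9.00 0.00
      vertex 17.00 0.00 0.00
      vertex 0.00 0.00 0.00
    endloop
  endfacet
  facet normal 0.0000 0.0000 -1.0000
    outer loop
      vertex 0.00 9.00 0.00
      vertex 17.00 9.00 0.00
      vertex 0.00 0.00 0.00
    endloop
  endfacet
  facet normal 0.0000 0.0000 1.0000
    outer loop
      vertex 0.00 0.00 21.00
      vertex 17.00 0.00 21.00
      vertex 17.00 9.00 21.00
    endloop
  endfacet
  facet normal 0.0000 0.0000 1.0000
    outer loop
      vertex 0.00 0.00 21.00
      vertex 17.00 9.00 21.00
      vertex 0.00 9.00 21.00
    endloop
  endfacet
  facet normal 0.0000 -1.0000 0.0000
    outer loop
      vertex 0.00 0.00 0.00
      vertex 17.00 0.00 0.00
      vertex 17.00 0.00 21.00
    endloop
  endfacet
  facet normal 0.0000 -1.0000 0.0000
    outer loop
      vertex 0.00 0.00 0.00
      vertex 17.00 0.00 21.00
      vertex 0.00 0.00 21.00
    endloop
  endfacet
  facet normal 0.0000 1.0000 0.0000
    outer loop
      vertex 17.00 9.00 21.00
      vertex 17.00 9.00 0.00
      vertex 0.00 9.00 0.00
    endloop
  endfacet
  facet normal 0.0000 1.0000 0.0000
    outer loop
      vertex 0.00 9.00 21.00
      vertex 17.00 9.00 21.00
      vertex 0.00 9.00 0.00
    endloop
  endfacet
  facet normal -1.0000 0.0000 0.0000
    outer loop
      vertex 0.00 9.00 21.00
      vertex 0.00 9.00 0.00
      vertex 0.00 0.00 0.00
    endloop
  endfacet
  facet normal -1.0000 0.0000 0.0000
    outer loop
      vertex 0.00 0.00 21.00
      vertex 0.00 9.00 21.00
      vertex 0.00 0.00 0.00
    endloop
  endfacet
  facet normal 1.0000 0.0000 0.0000
    outer loop
      vertex 17.00 0.00 0.00
      vertex 17.00 9.00 0.00
      vertex 17.00 9.00 21.00
    endloop
  endfacet
  facet normal 1.0000 0.0000 0.0000
    outer loop
      vertex 17.00 0.00 0.00
      vertex 17.00 9.00 21.00
      vertex 17.00 0.00 21.00
    endloop
  endfacet
endsolid part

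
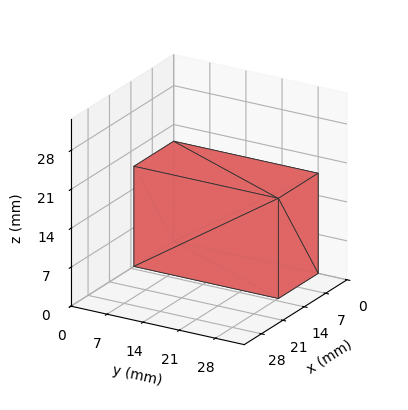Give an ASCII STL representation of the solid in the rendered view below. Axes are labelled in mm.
Reading the render: the shape is a rectangular box, roughly 13 × 28 mm footprint and 18 mm tall (dimensions read to the nearest mm from the axis ticks). For the STL, each face is triangulated and given an outward normal.

solid part
  facet normal 0.0000 0.0000 -1.0000
    outer loop
      vertex 13.0 28.0 0.0
      vertex 13.0 0.0 0.0
      vertex 0.0 0.0 0.0
    endloop
  endfacet
  facet normal 0.0000 0.0000 -1.0000
    outer loop
      vertex 0.0 28.0 0.0
      vertex 13.0 28.0 0.0
      vertex 0.0 0.0 0.0
    endloop
  endfacet
  facet normal 0.0000 0.0000 1.0000
    outer loop
      vertex 0.0 0.0 18.0
      vertex 13.0 0.0 18.0
      vertex 13.0 28.0 18.0
    endloop
  endfacet
  facet normal 0.0000 0.0000 1.0000
    outer loop
      vertex 0.0 0.0 18.0
      vertex 13.0 28.0 18.0
      vertex 0.0 28.0 18.0
    endloop
  endfacet
  facet normal 0.0000 -1.0000 0.0000
    outer loop
      vertex 0.0 0.0 0.0
      vertex 13.0 0.0 0.0
      vertex 13.0 0.0 18.0
    endloop
  endfacet
  facet normal 0.0000 -1.0000 0.0000
    outer loop
      vertex 0.0 0.0 0.0
      vertex 13.0 0.0 18.0
      vertex 0.0 0.0 18.0
    endloop
  endfacet
  facet normal 0.0000 1.0000 0.0000
    outer loop
      vertex 13.0 28.0 18.0
      vertex 13.0 28.0 0.0
      vertex 0.0 28.0 0.0
    endloop
  endfacet
  facet normal 0.0000 1.0000 0.0000
    outer loop
      vertex 0.0 28.0 18.0
      vertex 13.0 28.0 18.0
      vertex 0.0 28.0 0.0
    endloop
  endfacet
  facet normal -1.0000 0.0000 0.0000
    outer loop
      vertex 0.0 28.0 18.0
      vertex 0.0 28.0 0.0
      vertex 0.0 0.0 0.0
    endloop
  endfacet
  facet normal -1.0000 0.0000 0.0000
    outer loop
      vertex 0.0 0.0 18.0
      vertex 0.0 28.0 18.0
      vertex 0.0 0.0 0.0
    endloop
  endfacet
  facet normal 1.0000 0.0000 0.0000
    outer loop
      vertex 13.0 0.0 0.0
      vertex 13.0 28.0 0.0
      vertex 13.0 28.0 18.0
    endloop
  endfacet
  facet normal 1.0000 0.0000 0.0000
    outer loop
      vertex 13.0 0.0 0.0
      vertex 13.0 28.0 18.0
      vertex 13.0 0.0 18.0
    endloop
  endfacet
endsolid part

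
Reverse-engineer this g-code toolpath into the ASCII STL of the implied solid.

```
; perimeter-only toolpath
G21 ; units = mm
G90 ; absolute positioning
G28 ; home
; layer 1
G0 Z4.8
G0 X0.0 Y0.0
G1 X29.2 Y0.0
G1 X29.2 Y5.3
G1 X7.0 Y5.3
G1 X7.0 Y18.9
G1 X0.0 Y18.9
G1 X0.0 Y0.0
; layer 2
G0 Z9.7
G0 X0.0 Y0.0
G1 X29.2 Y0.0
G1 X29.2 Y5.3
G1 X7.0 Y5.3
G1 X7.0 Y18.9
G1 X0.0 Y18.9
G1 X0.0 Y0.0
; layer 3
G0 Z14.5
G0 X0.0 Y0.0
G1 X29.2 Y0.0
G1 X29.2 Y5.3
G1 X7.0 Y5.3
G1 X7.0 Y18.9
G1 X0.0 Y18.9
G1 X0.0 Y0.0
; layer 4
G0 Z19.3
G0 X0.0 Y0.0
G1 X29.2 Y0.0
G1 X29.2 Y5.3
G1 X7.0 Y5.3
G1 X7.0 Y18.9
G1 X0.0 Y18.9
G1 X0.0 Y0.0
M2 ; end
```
solid part
  facet normal 0.0000 0.0000 -1.0000
    outer loop
      vertex 29.2 5.3 0.0
      vertex 29.2 0.0 0.0
      vertex 0.0 0.0 0.0
    endloop
  endfacet
  facet normal 0.0000 0.0000 -1.0000
    outer loop
      vertex 7.0 5.3 0.0
      vertex 29.2 5.3 0.0
      vertex 0.0 0.0 0.0
    endloop
  endfacet
  facet normal 0.0000 0.0000 -1.0000
    outer loop
      vertex 7.0 18.9 0.0
      vertex 7.0 5.3 0.0
      vertex 0.0 0.0 0.0
    endloop
  endfacet
  facet normal 0.0000 0.0000 -1.0000
    outer loop
      vertex 0.0 18.9 0.0
      vertex 7.0 18.9 0.0
      vertex 0.0 0.0 0.0
    endloop
  endfacet
  facet normal 0.0000 0.0000 1.0000
    outer loop
      vertex 0.0 0.0 19.3
      vertex 29.2 0.0 19.3
      vertex 29.2 5.3 19.3
    endloop
  endfacet
  facet normal 0.0000 0.0000 1.0000
    outer loop
      vertex 0.0 0.0 19.3
      vertex 29.2 5.3 19.3
      vertex 7.0 5.3 19.3
    endloop
  endfacet
  facet normal 0.0000 0.0000 1.0000
    outer loop
      vertex 0.0 0.0 19.3
      vertex 7.0 5.3 19.3
      vertex 7.0 18.9 19.3
    endloop
  endfacet
  facet normal 0.0000 0.0000 1.0000
    outer loop
      vertex 0.0 0.0 19.3
      vertex 7.0 18.9 19.3
      vertex 0.0 18.9 19.3
    endloop
  endfacet
  facet normal 0.0000 -1.0000 0.0000
    outer loop
      vertex 0.0 0.0 0.0
      vertex 29.2 0.0 0.0
      vertex 29.2 0.0 19.3
    endloop
  endfacet
  facet normal 0.0000 -1.0000 0.0000
    outer loop
      vertex 0.0 0.0 0.0
      vertex 29.2 0.0 19.3
      vertex 0.0 0.0 19.3
    endloop
  endfacet
  facet normal 1.0000 0.0000 0.0000
    outer loop
      vertex 29.2 0.0 0.0
      vertex 29.2 5.3 0.0
      vertex 29.2 5.3 19.3
    endloop
  endfacet
  facet normal 1.0000 0.0000 0.0000
    outer loop
      vertex 29.2 0.0 0.0
      vertex 29.2 5.3 19.3
      vertex 29.2 0.0 19.3
    endloop
  endfacet
  facet normal 0.0000 1.0000 0.0000
    outer loop
      vertex 29.2 5.3 0.0
      vertex 7.0 5.3 0.0
      vertex 7.0 5.3 19.3
    endloop
  endfacet
  facet normal 0.0000 1.0000 0.0000
    outer loop
      vertex 29.2 5.3 0.0
      vertex 7.0 5.3 19.3
      vertex 29.2 5.3 19.3
    endloop
  endfacet
  facet normal 1.0000 0.0000 0.0000
    outer loop
      vertex 7.0 5.3 0.0
      vertex 7.0 18.9 0.0
      vertex 7.0 18.9 19.3
    endloop
  endfacet
  facet normal 1.0000 0.0000 0.0000
    outer loop
      vertex 7.0 5.3 0.0
      vertex 7.0 18.9 19.3
      vertex 7.0 5.3 19.3
    endloop
  endfacet
  facet normal 0.0000 1.0000 0.0000
    outer loop
      vertex 7.0 18.9 0.0
      vertex 0.0 18.9 0.0
      vertex 0.0 18.9 19.3
    endloop
  endfacet
  facet normal 0.0000 1.0000 0.0000
    outer loop
      vertex 7.0 18.9 0.0
      vertex 0.0 18.9 19.3
      vertex 7.0 18.9 19.3
    endloop
  endfacet
  facet normal -1.0000 0.0000 0.0000
    outer loop
      vertex 0.0 18.9 0.0
      vertex 0.0 0.0 0.0
      vertex 0.0 0.0 19.3
    endloop
  endfacet
  facet normal -1.0000 0.0000 0.0000
    outer loop
      vertex 0.0 18.9 0.0
      vertex 0.0 0.0 19.3
      vertex 0.0 18.9 19.3
    endloop
  endfacet
endsolid part

The G0 Z moves step by Δz≈4.8 mm. Every layer's G1 loop is the same polygon, so the solid is a straight extrusion of it from z=0 to z≈19.3. Closing with flat bottom and top caps and triangulating gives 20 facets — an L-shaped prism: outer 29.2 × 18.9 mm, arm thicknesses ≈ 5.3 mm (horizontal) and 7 mm (vertical), extruded 19.3 mm in z.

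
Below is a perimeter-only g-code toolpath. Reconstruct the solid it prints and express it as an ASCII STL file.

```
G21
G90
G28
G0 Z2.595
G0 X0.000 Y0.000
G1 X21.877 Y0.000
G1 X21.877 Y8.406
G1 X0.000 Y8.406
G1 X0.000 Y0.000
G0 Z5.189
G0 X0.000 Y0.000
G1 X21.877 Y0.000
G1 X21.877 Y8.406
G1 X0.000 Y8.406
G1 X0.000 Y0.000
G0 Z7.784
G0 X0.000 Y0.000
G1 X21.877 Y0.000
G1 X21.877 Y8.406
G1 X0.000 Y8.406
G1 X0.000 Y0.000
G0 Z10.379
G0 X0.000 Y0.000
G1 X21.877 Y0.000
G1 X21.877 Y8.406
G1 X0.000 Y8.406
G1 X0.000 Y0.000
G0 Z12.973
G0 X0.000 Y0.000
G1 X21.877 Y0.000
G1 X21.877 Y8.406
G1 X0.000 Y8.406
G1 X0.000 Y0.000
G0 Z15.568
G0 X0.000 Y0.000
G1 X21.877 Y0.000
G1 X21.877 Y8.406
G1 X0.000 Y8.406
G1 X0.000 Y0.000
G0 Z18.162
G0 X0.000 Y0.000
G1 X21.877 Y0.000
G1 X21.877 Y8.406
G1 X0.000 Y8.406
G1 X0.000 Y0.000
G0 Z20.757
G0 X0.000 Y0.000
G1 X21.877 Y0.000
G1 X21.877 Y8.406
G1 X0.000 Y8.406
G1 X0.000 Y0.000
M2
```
solid part
  facet normal 0.0000 0.0000 -1.0000
    outer loop
      vertex 21.877 8.406 0.000
      vertex 21.877 0.000 0.000
      vertex 0.000 0.000 0.000
    endloop
  endfacet
  facet normal 0.0000 0.0000 -1.0000
    outer loop
      vertex 0.000 8.406 0.000
      vertex 21.877 8.406 0.000
      vertex 0.000 0.000 0.000
    endloop
  endfacet
  facet normal 0.0000 0.0000 1.0000
    outer loop
      vertex 0.000 0.000 20.757
      vertex 21.877 0.000 20.757
      vertex 21.877 8.406 20.757
    endloop
  endfacet
  facet normal 0.0000 0.0000 1.0000
    outer loop
      vertex 0.000 0.000 20.757
      vertex 21.877 8.406 20.757
      vertex 0.000 8.406 20.757
    endloop
  endfacet
  facet normal 0.0000 -1.0000 0.0000
    outer loop
      vertex 0.000 0.000 0.000
      vertex 21.877 0.000 0.000
      vertex 21.877 0.000 20.757
    endloop
  endfacet
  facet normal 0.0000 -1.0000 0.0000
    outer loop
      vertex 0.000 0.000 0.000
      vertex 21.877 0.000 20.757
      vertex 0.000 0.000 20.757
    endloop
  endfacet
  facet normal 0.0000 1.0000 0.0000
    outer loop
      vertex 21.877 8.406 20.757
      vertex 21.877 8.406 0.000
      vertex 0.000 8.406 0.000
    endloop
  endfacet
  facet normal 0.0000 1.0000 0.0000
    outer loop
      vertex 0.000 8.406 20.757
      vertex 21.877 8.406 20.757
      vertex 0.000 8.406 0.000
    endloop
  endfacet
  facet normal -1.0000 0.0000 0.0000
    outer loop
      vertex 0.000 8.406 20.757
      vertex 0.000 8.406 0.000
      vertex 0.000 0.000 0.000
    endloop
  endfacet
  facet normal -1.0000 0.0000 0.0000
    outer loop
      vertex 0.000 0.000 20.757
      vertex 0.000 8.406 20.757
      vertex 0.000 0.000 0.000
    endloop
  endfacet
  facet normal 1.0000 0.0000 0.0000
    outer loop
      vertex 21.877 0.000 0.000
      vertex 21.877 8.406 0.000
      vertex 21.877 8.406 20.757
    endloop
  endfacet
  facet normal 1.0000 0.0000 0.0000
    outer loop
      vertex 21.877 0.000 0.000
      vertex 21.877 8.406 20.757
      vertex 21.877 0.000 20.757
    endloop
  endfacet
endsolid part

The G0 Z moves step by Δz≈2.595 mm. Every layer's G1 loop is the same polygon, so the solid is a straight extrusion of it from z=0 to z≈20.8. Closing with flat bottom and top caps and triangulating gives 12 facets — a rectangular box, roughly 21.9 × 8.41 mm footprint and 20.8 mm tall.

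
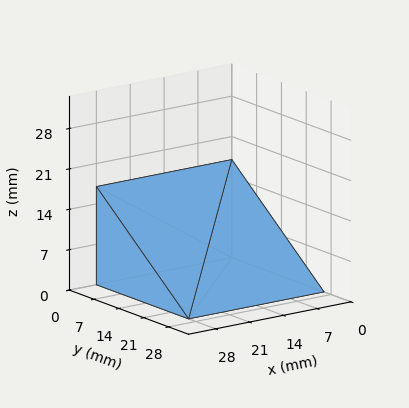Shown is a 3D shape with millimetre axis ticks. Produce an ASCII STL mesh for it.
Reading the render: the shape is a wedge (ramp): 28 × 26 mm base, rising to 17 mm along the y=0 edge and sloping linearly to z=0 at y=26 (dimensions read to the nearest mm from the axis ticks). For the STL, each face is triangulated and given an outward normal.

solid part
  facet normal 0.0000 0.0000 -1.0000
    outer loop
      vertex 28.000 26.000 0.000
      vertex 28.000 0.000 0.000
      vertex 0.000 0.000 0.000
    endloop
  endfacet
  facet normal 0.0000 0.0000 -1.0000
    outer loop
      vertex 0.000 26.000 0.000
      vertex 28.000 26.000 0.000
      vertex 0.000 0.000 0.000
    endloop
  endfacet
  facet normal 0.0000 -1.0000 0.0000
    outer loop
      vertex 0.000 0.000 0.000
      vertex 28.000 0.000 0.000
      vertex 28.000 0.000 17.000
    endloop
  endfacet
  facet normal 0.0000 -1.0000 0.0000
    outer loop
      vertex 0.000 0.000 0.000
      vertex 28.000 0.000 17.000
      vertex 0.000 0.000 17.000
    endloop
  endfacet
  facet normal 0.0000 0.5472 0.8370
    outer loop
      vertex 0.000 0.000 17.000
      vertex 28.000 0.000 17.000
      vertex 28.000 26.000 0.000
    endloop
  endfacet
  facet normal 0.0000 0.5472 0.8370
    outer loop
      vertex 0.000 0.000 17.000
      vertex 28.000 26.000 0.000
      vertex 0.000 26.000 0.000
    endloop
  endfacet
  facet normal -1.0000 0.0000 0.0000
    outer loop
      vertex 0.000 0.000 17.000
      vertex 0.000 26.000 0.000
      vertex 0.000 0.000 0.000
    endloop
  endfacet
  facet normal 1.0000 0.0000 0.0000
    outer loop
      vertex 28.000 0.000 0.000
      vertex 28.000 26.000 0.000
      vertex 28.000 0.000 17.000
    endloop
  endfacet
endsolid part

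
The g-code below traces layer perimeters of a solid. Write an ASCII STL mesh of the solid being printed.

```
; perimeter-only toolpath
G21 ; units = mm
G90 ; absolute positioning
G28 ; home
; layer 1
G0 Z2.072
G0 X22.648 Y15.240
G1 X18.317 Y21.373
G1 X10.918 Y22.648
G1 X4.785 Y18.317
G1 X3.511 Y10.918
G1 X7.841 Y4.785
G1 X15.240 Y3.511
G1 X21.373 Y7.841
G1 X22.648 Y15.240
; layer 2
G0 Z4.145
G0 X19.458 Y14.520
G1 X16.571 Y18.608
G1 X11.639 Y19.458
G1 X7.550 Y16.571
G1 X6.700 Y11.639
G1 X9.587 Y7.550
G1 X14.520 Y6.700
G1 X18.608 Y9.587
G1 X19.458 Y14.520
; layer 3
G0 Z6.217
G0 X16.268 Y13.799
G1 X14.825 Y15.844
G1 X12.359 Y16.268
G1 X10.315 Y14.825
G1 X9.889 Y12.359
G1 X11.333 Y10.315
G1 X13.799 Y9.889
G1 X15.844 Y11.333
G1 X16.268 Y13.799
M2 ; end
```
solid part
  facet normal 0.0000 0.0000 -1.0000
    outer loop
      vertex 10.198 25.837 0.000
      vertex 20.063 24.137 0.000
      vertex 25.837 15.960 0.000
    endloop
  endfacet
  facet normal 0.0000 0.0000 -1.0000
    outer loop
      vertex 2.021 20.063 0.000
      vertex 10.198 25.837 0.000
      vertex 25.837 15.960 0.000
    endloop
  endfacet
  facet normal 0.0000 0.0000 -1.0000
    outer loop
      vertex 0.321 10.198 0.000
      vertex 2.021 20.063 0.000
      vertex 25.837 15.960 0.000
    endloop
  endfacet
  facet normal 0.0000 0.0000 -1.0000
    outer loop
      vertex 6.095 2.021 0.000
      vertex 0.321 10.198 0.000
      vertex 25.837 15.960 0.000
    endloop
  endfacet
  facet normal 0.0000 0.0000 -1.0000
    outer loop
      vertex 15.960 0.321 0.000
      vertex 6.095 2.021 0.000
      vertex 25.837 15.960 0.000
    endloop
  endfacet
  facet normal 0.0000 0.0000 -1.0000
    outer loop
      vertex 24.137 6.095 0.000
      vertex 15.960 0.321 0.000
      vertex 25.837 15.960 0.000
    endloop
  endfacet
  facet normal 0.4621 0.3263 0.8246
    outer loop
      vertex 25.837 15.960 0.000
      vertex 20.063 24.137 0.000
      vertex 13.079 13.079 8.290
    endloop
  endfacet
  facet normal 0.0961 0.5575 0.8246
    outer loop
      vertex 20.063 24.137 0.000
      vertex 10.198 25.837 0.000
      vertex 13.079 13.079 8.290
    endloop
  endfacet
  facet normal -0.3263 0.4621 0.8246
    outer loop
      vertex 10.198 25.837 0.000
      vertex 2.021 20.063 0.000
      vertex 13.079 13.079 8.290
    endloop
  endfacet
  facet normal -0.5575 0.0961 0.8246
    outer loop
      vertex 2.021 20.063 0.000
      vertex 0.321 10.198 0.000
      vertex 13.079 13.079 8.290
    endloop
  endfacet
  facet normal -0.4621 -0.3263 0.8246
    outer loop
      vertex 0.321 10.198 0.000
      vertex 6.095 2.021 0.000
      vertex 13.079 13.079 8.290
    endloop
  endfacet
  facet normal -0.0961 -0.5575 0.8246
    outer loop
      vertex 6.095 2.021 0.000
      vertex 15.960 0.321 0.000
      vertex 13.079 13.079 8.290
    endloop
  endfacet
  facet normal 0.3263 -0.4621 0.8246
    outer loop
      vertex 15.960 0.321 0.000
      vertex 24.137 6.095 0.000
      vertex 13.079 13.079 8.290
    endloop
  endfacet
  facet normal 0.5575 -0.0961 0.8246
    outer loop
      vertex 24.137 6.095 0.000
      vertex 25.837 15.960 0.000
      vertex 13.079 13.079 8.290
    endloop
  endfacet
endsolid part

The G0 Z moves step by Δz≈2.072 mm. The G1 loops shrink linearly with z, so the solid tapers from its base footprint up to z≈8.29. Closing with a flat bottom cap and the tapered top and triangulating gives 14 facets — a regular 8-sided pyramid, base circumscribed radius ≈ 13.1 mm, apex at z ≈ 8.29 mm.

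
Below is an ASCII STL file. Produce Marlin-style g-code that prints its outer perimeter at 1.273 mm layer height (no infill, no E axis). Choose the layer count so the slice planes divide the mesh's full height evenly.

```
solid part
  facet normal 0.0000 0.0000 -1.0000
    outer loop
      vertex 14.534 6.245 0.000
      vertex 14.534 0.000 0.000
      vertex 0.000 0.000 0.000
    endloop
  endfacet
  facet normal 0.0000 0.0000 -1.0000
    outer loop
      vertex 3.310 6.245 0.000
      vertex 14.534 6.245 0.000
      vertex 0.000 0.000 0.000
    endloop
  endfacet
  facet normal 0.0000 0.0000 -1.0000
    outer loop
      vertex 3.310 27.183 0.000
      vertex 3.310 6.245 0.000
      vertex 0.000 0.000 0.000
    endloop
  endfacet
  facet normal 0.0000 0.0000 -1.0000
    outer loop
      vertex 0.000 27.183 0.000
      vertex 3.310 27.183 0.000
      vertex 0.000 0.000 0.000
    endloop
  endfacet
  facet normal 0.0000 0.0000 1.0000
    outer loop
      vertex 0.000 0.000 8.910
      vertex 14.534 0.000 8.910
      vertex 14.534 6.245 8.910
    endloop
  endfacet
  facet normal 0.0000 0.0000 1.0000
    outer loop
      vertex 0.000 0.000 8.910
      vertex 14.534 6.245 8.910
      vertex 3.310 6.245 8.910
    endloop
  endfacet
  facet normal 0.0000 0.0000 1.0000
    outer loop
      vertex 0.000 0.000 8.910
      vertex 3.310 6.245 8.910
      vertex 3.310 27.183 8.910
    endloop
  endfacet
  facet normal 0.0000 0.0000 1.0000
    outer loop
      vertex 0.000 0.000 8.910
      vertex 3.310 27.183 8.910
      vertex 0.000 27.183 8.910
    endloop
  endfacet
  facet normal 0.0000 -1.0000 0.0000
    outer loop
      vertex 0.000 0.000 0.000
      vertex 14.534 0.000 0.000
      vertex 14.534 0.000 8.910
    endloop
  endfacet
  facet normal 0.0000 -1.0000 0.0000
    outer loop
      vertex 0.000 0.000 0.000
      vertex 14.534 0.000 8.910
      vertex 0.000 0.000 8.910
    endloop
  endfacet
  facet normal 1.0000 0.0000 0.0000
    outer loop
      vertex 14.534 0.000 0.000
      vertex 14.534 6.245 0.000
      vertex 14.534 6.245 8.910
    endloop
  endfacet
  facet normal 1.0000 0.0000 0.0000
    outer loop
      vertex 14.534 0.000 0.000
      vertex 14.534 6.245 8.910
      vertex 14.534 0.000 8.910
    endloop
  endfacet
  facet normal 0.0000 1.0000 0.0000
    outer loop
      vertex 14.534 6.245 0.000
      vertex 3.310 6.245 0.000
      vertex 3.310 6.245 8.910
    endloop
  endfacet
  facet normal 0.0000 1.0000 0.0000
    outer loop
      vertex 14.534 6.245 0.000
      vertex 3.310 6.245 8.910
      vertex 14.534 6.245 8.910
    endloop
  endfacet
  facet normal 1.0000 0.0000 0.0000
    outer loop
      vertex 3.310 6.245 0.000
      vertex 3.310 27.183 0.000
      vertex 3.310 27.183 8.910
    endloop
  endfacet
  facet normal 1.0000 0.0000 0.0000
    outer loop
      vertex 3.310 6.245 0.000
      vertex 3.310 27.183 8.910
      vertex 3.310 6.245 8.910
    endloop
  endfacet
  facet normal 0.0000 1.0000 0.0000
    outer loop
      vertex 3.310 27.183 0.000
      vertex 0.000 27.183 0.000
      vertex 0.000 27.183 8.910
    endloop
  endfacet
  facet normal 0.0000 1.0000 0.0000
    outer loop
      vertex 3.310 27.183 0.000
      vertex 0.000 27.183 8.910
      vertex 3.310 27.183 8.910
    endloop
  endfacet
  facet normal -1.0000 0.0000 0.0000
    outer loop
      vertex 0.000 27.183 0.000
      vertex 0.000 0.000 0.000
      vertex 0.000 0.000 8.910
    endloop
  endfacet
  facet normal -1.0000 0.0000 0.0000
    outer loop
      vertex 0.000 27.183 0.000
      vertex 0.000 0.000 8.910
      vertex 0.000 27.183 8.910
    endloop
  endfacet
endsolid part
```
; perimeter-only toolpath
G21 ; units = mm
G90 ; absolute positioning
G28 ; home
; layer 1
G0 Z1.273
G0 X0.000 Y0.000
G1 X14.534 Y0.000
G1 X14.534 Y6.245
G1 X3.310 Y6.245
G1 X3.310 Y27.183
G1 X0.000 Y27.183
G1 X0.000 Y0.000
; layer 2
G0 Z2.546
G0 X0.000 Y0.000
G1 X14.534 Y0.000
G1 X14.534 Y6.245
G1 X3.310 Y6.245
G1 X3.310 Y27.183
G1 X0.000 Y27.183
G1 X0.000 Y0.000
; layer 3
G0 Z3.819
G0 X0.000 Y0.000
G1 X14.534 Y0.000
G1 X14.534 Y6.245
G1 X3.310 Y6.245
G1 X3.310 Y27.183
G1 X0.000 Y27.183
G1 X0.000 Y0.000
; layer 4
G0 Z5.091
G0 X0.000 Y0.000
G1 X14.534 Y0.000
G1 X14.534 Y6.245
G1 X3.310 Y6.245
G1 X3.310 Y27.183
G1 X0.000 Y27.183
G1 X0.000 Y0.000
; layer 5
G0 Z6.364
G0 X0.000 Y0.000
G1 X14.534 Y0.000
G1 X14.534 Y6.245
G1 X3.310 Y6.245
G1 X3.310 Y27.183
G1 X0.000 Y27.183
G1 X0.000 Y0.000
; layer 6
G0 Z7.637
G0 X0.000 Y0.000
G1 X14.534 Y0.000
G1 X14.534 Y6.245
G1 X3.310 Y6.245
G1 X3.310 Y27.183
G1 X0.000 Y27.183
G1 X0.000 Y0.000
; layer 7
G0 Z8.910
G0 X0.000 Y0.000
G1 X14.534 Y0.000
G1 X14.534 Y6.245
G1 X3.310 Y6.245
G1 X3.310 Y27.183
G1 X0.000 Y27.183
G1 X0.000 Y0.000
M2 ; end

The solid is an L-shaped prism: outer 14.5 × 27.2 mm, arm thicknesses ≈ 6.25 mm (horizontal) and 3.31 mm (vertical), extruded 8.91 mm in z. Slicing at Δz = 1.273 mm — 7 equal slices spanning the solid's height, so layer i sits at z = i·h/7 — gives 7 non-empty perimeters. Each is a 6-segment closed polygon; G0 lifts to the layer z and rapids to the start vertex, then G1 traces the edges.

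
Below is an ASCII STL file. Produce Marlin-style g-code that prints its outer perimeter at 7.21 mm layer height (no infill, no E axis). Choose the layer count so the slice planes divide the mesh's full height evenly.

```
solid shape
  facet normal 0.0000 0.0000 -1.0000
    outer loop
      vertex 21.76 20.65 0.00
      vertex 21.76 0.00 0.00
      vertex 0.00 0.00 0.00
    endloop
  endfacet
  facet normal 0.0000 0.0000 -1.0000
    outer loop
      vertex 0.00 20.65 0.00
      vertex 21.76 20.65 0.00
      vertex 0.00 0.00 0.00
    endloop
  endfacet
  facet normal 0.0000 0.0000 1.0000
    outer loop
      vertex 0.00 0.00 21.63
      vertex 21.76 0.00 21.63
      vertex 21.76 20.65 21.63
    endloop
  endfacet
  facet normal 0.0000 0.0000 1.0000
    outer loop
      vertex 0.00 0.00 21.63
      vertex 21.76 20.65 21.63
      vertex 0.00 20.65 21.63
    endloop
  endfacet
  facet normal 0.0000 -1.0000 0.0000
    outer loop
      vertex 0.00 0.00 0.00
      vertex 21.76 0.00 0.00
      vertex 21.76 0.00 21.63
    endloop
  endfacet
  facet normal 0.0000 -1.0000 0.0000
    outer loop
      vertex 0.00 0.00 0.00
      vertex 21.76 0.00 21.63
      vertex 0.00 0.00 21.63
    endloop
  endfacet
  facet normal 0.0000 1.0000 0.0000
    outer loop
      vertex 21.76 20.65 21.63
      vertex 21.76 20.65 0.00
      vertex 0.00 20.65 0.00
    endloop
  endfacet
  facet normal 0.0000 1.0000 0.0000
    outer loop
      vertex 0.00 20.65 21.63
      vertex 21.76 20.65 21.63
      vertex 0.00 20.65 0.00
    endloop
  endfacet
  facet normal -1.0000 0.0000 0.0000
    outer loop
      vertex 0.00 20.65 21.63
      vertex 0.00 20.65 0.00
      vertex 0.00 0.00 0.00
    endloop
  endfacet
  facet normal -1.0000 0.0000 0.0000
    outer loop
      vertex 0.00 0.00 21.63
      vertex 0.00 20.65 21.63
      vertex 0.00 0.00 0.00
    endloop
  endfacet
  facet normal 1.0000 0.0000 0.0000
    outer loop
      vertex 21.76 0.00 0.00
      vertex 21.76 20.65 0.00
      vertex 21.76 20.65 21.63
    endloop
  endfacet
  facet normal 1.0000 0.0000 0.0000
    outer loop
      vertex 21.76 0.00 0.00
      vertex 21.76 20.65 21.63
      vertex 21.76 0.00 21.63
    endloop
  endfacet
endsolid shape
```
; perimeter-only toolpath
G21 ; units = mm
G90 ; absolute positioning
G28 ; home
; layer 1
G0 Z7.21
G0 X0.00 Y0.00
G1 X21.76 Y0.00
G1 X21.76 Y20.65
G1 X0.00 Y20.65
G1 X0.00 Y0.00
; layer 2
G0 Z14.42
G0 X0.00 Y0.00
G1 X21.76 Y0.00
G1 X21.76 Y20.65
G1 X0.00 Y20.65
G1 X0.00 Y0.00
; layer 3
G0 Z21.63
G0 X0.00 Y0.00
G1 X21.76 Y0.00
G1 X21.76 Y20.65
G1 X0.00 Y20.65
G1 X0.00 Y0.00
M2 ; end

The solid is a rectangular box, roughly 21.8 × 20.6 mm footprint and 21.6 mm tall. Slicing at Δz = 7.21 mm — 3 equal slices spanning the solid's height, so layer i sits at z = i·h/3 — gives 3 non-empty perimeters. Each is a 4-segment closed polygon; G0 lifts to the layer z and rapids to the start vertex, then G1 traces the edges.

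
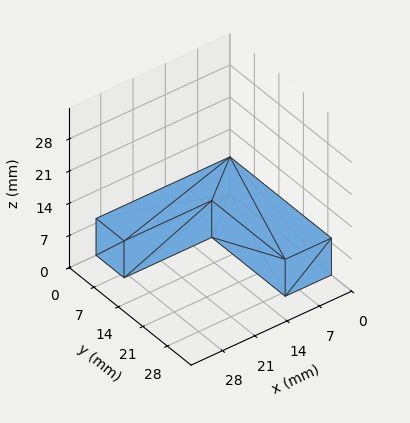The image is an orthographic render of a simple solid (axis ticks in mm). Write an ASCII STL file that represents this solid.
Reading the render: the shape is an L-shaped prism: outer 29 × 29 mm, arm thicknesses ≈ 8 mm (horizontal) and 10 mm (vertical), extruded 8 mm in z (dimensions read to the nearest mm from the axis ticks). For the STL, each face is triangulated and given an outward normal.

solid part
  facet normal 0.0000 0.0000 -1.0000
    outer loop
      vertex 29.000 8.000 0.000
      vertex 29.000 0.000 0.000
      vertex 0.000 0.000 0.000
    endloop
  endfacet
  facet normal 0.0000 0.0000 -1.0000
    outer loop
      vertex 10.000 8.000 0.000
      vertex 29.000 8.000 0.000
      vertex 0.000 0.000 0.000
    endloop
  endfacet
  facet normal 0.0000 0.0000 -1.0000
    outer loop
      vertex 10.000 29.000 0.000
      vertex 10.000 8.000 0.000
      vertex 0.000 0.000 0.000
    endloop
  endfacet
  facet normal 0.0000 0.0000 -1.0000
    outer loop
      vertex 0.000 29.000 0.000
      vertex 10.000 29.000 0.000
      vertex 0.000 0.000 0.000
    endloop
  endfacet
  facet normal 0.0000 0.0000 1.0000
    outer loop
      vertex 0.000 0.000 8.000
      vertex 29.000 0.000 8.000
      vertex 29.000 8.000 8.000
    endloop
  endfacet
  facet normal 0.0000 0.0000 1.0000
    outer loop
      vertex 0.000 0.000 8.000
      vertex 29.000 8.000 8.000
      vertex 10.000 8.000 8.000
    endloop
  endfacet
  facet normal 0.0000 0.0000 1.0000
    outer loop
      vertex 0.000 0.000 8.000
      vertex 10.000 8.000 8.000
      vertex 10.000 29.000 8.000
    endloop
  endfacet
  facet normal 0.0000 0.0000 1.0000
    outer loop
      vertex 0.000 0.000 8.000
      vertex 10.000 29.000 8.000
      vertex 0.000 29.000 8.000
    endloop
  endfacet
  facet normal 0.0000 -1.0000 0.0000
    outer loop
      vertex 0.000 0.000 0.000
      vertex 29.000 0.000 0.000
      vertex 29.000 0.000 8.000
    endloop
  endfacet
  facet normal 0.0000 -1.0000 0.0000
    outer loop
      vertex 0.000 0.000 0.000
      vertex 29.000 0.000 8.000
      vertex 0.000 0.000 8.000
    endloop
  endfacet
  facet normal 1.0000 0.0000 0.0000
    outer loop
      vertex 29.000 0.000 0.000
      vertex 29.000 8.000 0.000
      vertex 29.000 8.000 8.000
    endloop
  endfacet
  facet normal 1.0000 0.0000 0.0000
    outer loop
      vertex 29.000 0.000 0.000
      vertex 29.000 8.000 8.000
      vertex 29.000 0.000 8.000
    endloop
  endfacet
  facet normal 0.0000 1.0000 0.0000
    outer loop
      vertex 29.000 8.000 0.000
      vertex 10.000 8.000 0.000
      vertex 10.000 8.000 8.000
    endloop
  endfacet
  facet normal 0.0000 1.0000 0.0000
    outer loop
      vertex 29.000 8.000 0.000
      vertex 10.000 8.000 8.000
      vertex 29.000 8.000 8.000
    endloop
  endfacet
  facet normal 1.0000 0.0000 0.0000
    outer loop
      vertex 10.000 8.000 0.000
      vertex 10.000 29.000 0.000
      vertex 10.000 29.000 8.000
    endloop
  endfacet
  facet normal 1.0000 0.0000 0.0000
    outer loop
      vertex 10.000 8.000 0.000
      vertex 10.000 29.000 8.000
      vertex 10.000 8.000 8.000
    endloop
  endfacet
  facet normal 0.0000 1.0000 0.0000
    outer loop
      vertex 10.000 29.000 0.000
      vertex 0.000 29.000 0.000
      vertex 0.000 29.000 8.000
    endloop
  endfacet
  facet normal 0.0000 1.0000 0.0000
    outer loop
      vertex 10.000 29.000 0.000
      vertex 0.000 29.000 8.000
      vertex 10.000 29.000 8.000
    endloop
  endfacet
  facet normal -1.0000 0.0000 0.0000
    outer loop
      vertex 0.000 29.000 0.000
      vertex 0.000 0.000 0.000
      vertex 0.000 0.000 8.000
    endloop
  endfacet
  facet normal -1.0000 0.0000 0.0000
    outer loop
      vertex 0.000 29.000 0.000
      vertex 0.000 0.000 8.000
      vertex 0.000 29.000 8.000
    endloop
  endfacet
endsolid part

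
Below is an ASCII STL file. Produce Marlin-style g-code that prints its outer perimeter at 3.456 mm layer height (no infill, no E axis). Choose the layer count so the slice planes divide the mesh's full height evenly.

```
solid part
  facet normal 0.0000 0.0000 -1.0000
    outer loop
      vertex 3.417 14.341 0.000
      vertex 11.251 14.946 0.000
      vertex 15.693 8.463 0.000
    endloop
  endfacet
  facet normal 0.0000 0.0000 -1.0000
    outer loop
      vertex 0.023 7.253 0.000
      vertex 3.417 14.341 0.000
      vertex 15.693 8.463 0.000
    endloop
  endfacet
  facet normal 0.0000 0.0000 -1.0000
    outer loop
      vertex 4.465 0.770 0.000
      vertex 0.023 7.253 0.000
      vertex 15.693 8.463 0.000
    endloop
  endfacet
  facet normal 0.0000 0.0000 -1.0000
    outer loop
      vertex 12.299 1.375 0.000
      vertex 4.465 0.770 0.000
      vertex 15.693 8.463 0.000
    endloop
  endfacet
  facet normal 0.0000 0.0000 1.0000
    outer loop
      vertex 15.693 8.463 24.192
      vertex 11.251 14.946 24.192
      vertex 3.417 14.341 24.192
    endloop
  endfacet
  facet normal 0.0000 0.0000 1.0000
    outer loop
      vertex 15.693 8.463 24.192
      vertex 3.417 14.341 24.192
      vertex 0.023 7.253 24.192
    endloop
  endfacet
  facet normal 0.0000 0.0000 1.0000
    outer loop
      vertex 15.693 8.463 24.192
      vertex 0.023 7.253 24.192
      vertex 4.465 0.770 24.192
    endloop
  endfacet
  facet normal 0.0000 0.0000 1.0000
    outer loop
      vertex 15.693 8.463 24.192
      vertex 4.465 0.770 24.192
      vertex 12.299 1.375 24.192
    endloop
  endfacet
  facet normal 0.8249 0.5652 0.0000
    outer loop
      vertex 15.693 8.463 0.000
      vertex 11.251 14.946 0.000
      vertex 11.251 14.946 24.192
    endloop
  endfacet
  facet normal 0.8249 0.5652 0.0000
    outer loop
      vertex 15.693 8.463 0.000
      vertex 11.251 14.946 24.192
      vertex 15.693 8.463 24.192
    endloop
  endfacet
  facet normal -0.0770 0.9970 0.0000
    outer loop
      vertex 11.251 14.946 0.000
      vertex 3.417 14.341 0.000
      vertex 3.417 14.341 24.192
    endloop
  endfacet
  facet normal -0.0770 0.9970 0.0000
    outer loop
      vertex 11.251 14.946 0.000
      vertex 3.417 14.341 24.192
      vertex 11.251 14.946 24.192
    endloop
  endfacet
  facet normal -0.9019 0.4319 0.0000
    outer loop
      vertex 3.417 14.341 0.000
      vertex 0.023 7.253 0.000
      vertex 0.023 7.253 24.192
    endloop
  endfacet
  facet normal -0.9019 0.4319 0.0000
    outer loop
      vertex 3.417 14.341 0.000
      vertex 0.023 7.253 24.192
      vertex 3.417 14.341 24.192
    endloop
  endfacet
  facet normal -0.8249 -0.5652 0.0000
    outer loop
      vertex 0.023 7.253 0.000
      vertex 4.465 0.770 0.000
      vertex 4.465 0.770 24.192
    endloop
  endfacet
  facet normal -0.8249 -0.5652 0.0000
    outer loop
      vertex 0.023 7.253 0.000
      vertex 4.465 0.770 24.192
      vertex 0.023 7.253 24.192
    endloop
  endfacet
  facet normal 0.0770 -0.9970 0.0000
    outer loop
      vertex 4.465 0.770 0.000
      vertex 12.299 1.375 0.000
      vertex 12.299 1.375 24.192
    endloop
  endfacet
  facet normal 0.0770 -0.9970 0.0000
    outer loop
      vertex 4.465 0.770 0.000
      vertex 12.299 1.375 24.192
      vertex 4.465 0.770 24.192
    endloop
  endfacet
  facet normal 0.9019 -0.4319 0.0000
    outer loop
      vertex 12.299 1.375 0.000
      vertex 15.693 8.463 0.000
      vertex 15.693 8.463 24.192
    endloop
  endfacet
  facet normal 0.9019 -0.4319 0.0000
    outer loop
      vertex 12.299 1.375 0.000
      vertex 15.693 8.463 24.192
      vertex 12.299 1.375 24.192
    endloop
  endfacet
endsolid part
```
; perimeter-only toolpath
G21 ; units = mm
G90 ; absolute positioning
G28 ; home
; layer 1
G0 Z3.456
G0 X15.693 Y8.463
G1 X11.251 Y14.946
G1 X3.417 Y14.341
G1 X0.023 Y7.253
G1 X4.465 Y0.770
G1 X12.299 Y1.375
G1 X15.693 Y8.463
; layer 2
G0 Z6.912
G0 X15.693 Y8.463
G1 X11.251 Y14.946
G1 X3.417 Y14.341
G1 X0.023 Y7.253
G1 X4.465 Y0.770
G1 X12.299 Y1.375
G1 X15.693 Y8.463
; layer 3
G0 Z10.368
G0 X15.693 Y8.463
G1 X11.251 Y14.946
G1 X3.417 Y14.341
G1 X0.023 Y7.253
G1 X4.465 Y0.770
G1 X12.299 Y1.375
G1 X15.693 Y8.463
; layer 4
G0 Z13.824
G0 X15.693 Y8.463
G1 X11.251 Y14.946
G1 X3.417 Y14.341
G1 X0.023 Y7.253
G1 X4.465 Y0.770
G1 X12.299 Y1.375
G1 X15.693 Y8.463
; layer 5
G0 Z17.280
G0 X15.693 Y8.463
G1 X11.251 Y14.946
G1 X3.417 Y14.341
G1 X0.023 Y7.253
G1 X4.465 Y0.770
G1 X12.299 Y1.375
G1 X15.693 Y8.463
; layer 6
G0 Z20.736
G0 X15.693 Y8.463
G1 X11.251 Y14.946
G1 X3.417 Y14.341
G1 X0.023 Y7.253
G1 X4.465 Y0.770
G1 X12.299 Y1.375
G1 X15.693 Y8.463
; layer 7
G0 Z24.192
G0 X15.693 Y8.463
G1 X11.251 Y14.946
G1 X3.417 Y14.341
G1 X0.023 Y7.253
G1 X4.465 Y0.770
G1 X12.299 Y1.375
G1 X15.693 Y8.463
M2 ; end

The solid is a regular 6-sided prism (a cylinder approximated with 6 flat sides), circumscribed radius ≈ 7.86 mm, height ≈ 24.2 mm. Slicing at Δz = 3.456 mm — 7 equal slices spanning the solid's height, so layer i sits at z = i·h/7 — gives 7 non-empty perimeters. Each is a 6-segment closed polygon; G0 lifts to the layer z and rapids to the start vertex, then G1 traces the edges.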